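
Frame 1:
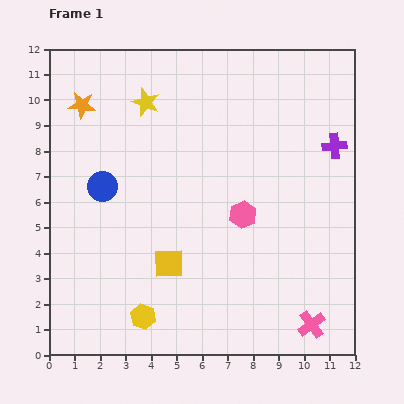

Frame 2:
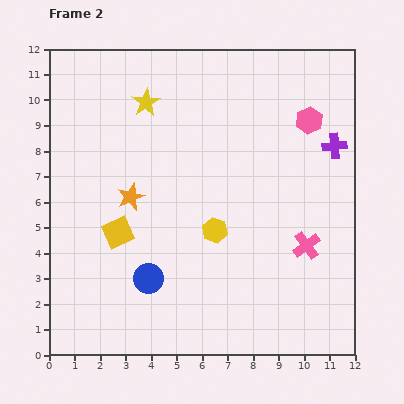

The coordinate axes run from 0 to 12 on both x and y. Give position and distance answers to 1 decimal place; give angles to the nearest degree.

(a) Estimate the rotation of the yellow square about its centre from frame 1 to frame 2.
23° counter-clockwise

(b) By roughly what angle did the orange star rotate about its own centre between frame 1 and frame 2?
28° counter-clockwise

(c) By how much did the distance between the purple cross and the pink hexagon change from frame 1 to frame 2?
-3.1

Distance in frame 1: 4.5. Distance in frame 2: 1.4.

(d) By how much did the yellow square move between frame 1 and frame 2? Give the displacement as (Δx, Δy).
(-2.0, 1.2)

The yellow square was at (4.7, 3.6) in frame 1 and (2.7, 4.8) in frame 2.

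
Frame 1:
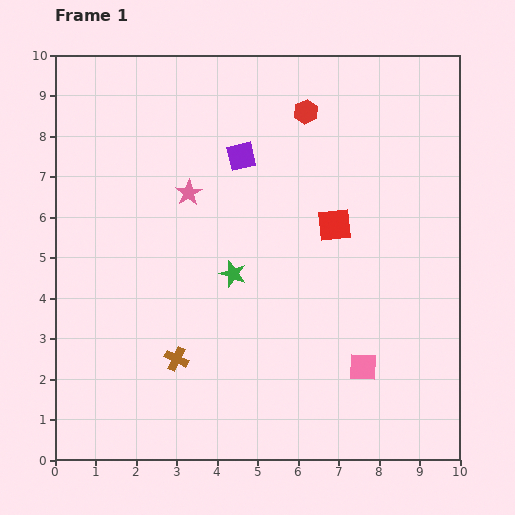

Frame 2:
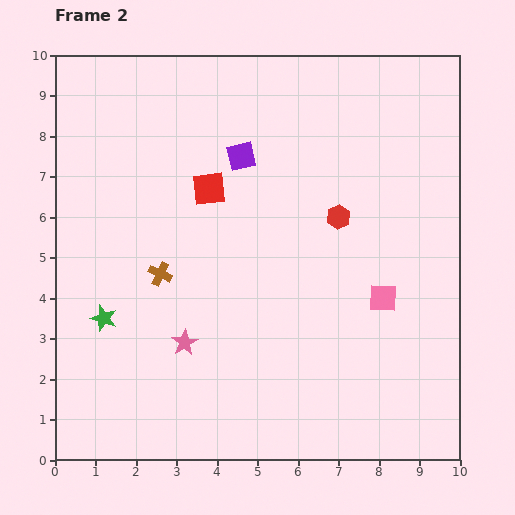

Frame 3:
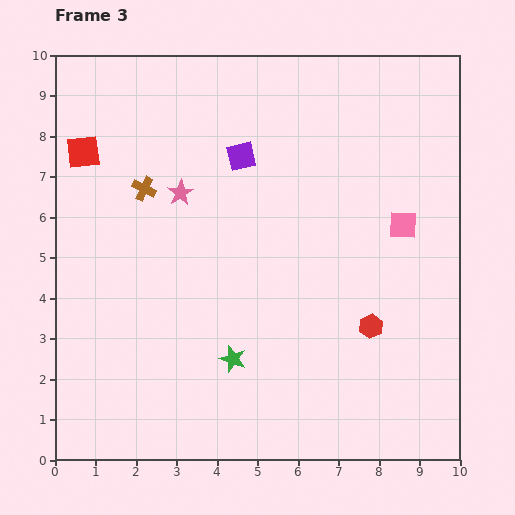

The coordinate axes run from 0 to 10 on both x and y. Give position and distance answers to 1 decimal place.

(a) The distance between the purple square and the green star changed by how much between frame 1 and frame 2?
+2.3

Distance in frame 1: 2.9. Distance in frame 2: 5.2.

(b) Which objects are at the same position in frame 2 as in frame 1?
the purple square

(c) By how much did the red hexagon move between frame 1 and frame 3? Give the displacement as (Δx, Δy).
(1.6, -5.3)

The red hexagon was at (6.2, 8.6) in frame 1 and (7.8, 3.3) in frame 3.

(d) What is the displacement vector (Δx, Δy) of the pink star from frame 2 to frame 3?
(-0.1, 3.7)

The pink star was at (3.2, 2.9) in frame 2 and (3.1, 6.6) in frame 3.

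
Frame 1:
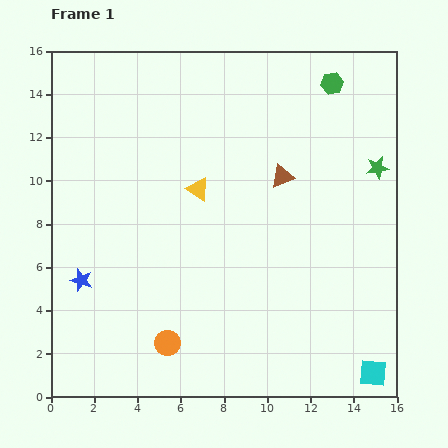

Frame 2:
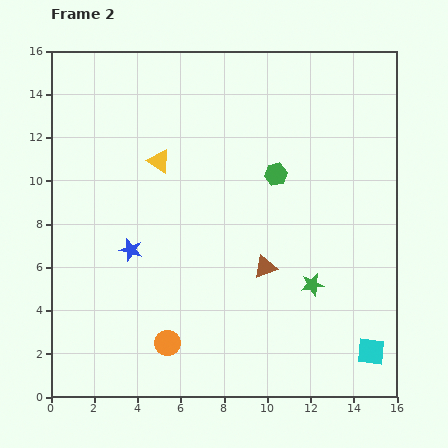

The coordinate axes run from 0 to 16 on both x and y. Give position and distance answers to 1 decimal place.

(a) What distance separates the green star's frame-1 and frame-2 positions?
6.2

The green star moved from (15.1, 10.6) to (12.1, 5.2), a distance of √(3.0² + 5.4²) ≈ 6.2.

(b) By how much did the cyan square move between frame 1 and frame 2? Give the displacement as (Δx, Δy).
(-0.1, 1.0)

The cyan square was at (14.9, 1.1) in frame 1 and (14.8, 2.1) in frame 2.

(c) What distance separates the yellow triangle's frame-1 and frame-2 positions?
2.2

The yellow triangle moved from (6.8, 9.6) to (5.0, 10.9), a distance of √(1.8² + 1.3²) ≈ 2.2.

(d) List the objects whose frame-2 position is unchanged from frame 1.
the orange circle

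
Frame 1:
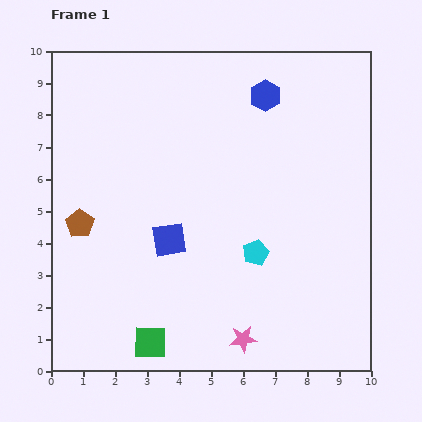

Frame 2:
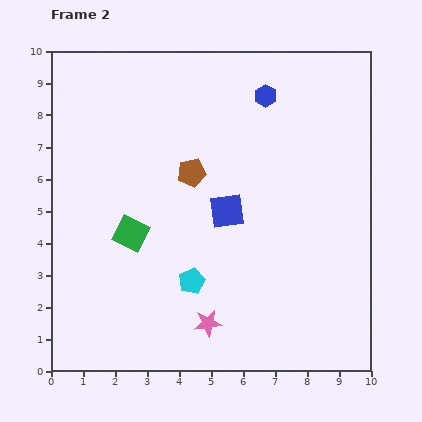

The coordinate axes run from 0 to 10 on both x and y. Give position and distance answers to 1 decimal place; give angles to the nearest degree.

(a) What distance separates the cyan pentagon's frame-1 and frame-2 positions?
2.2

The cyan pentagon moved from (6.4, 3.7) to (4.4, 2.8), a distance of √(2.0² + 0.9²) ≈ 2.2.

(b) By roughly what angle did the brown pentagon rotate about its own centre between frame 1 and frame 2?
26° clockwise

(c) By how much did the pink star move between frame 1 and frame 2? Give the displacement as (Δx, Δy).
(-1.1, 0.5)

The pink star was at (6.0, 1.0) in frame 1 and (4.9, 1.5) in frame 2.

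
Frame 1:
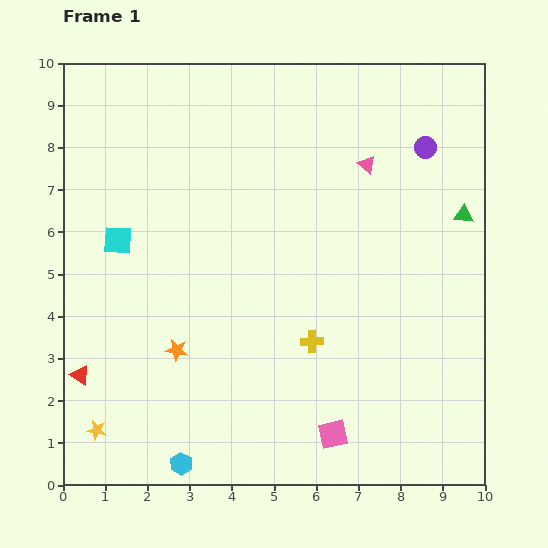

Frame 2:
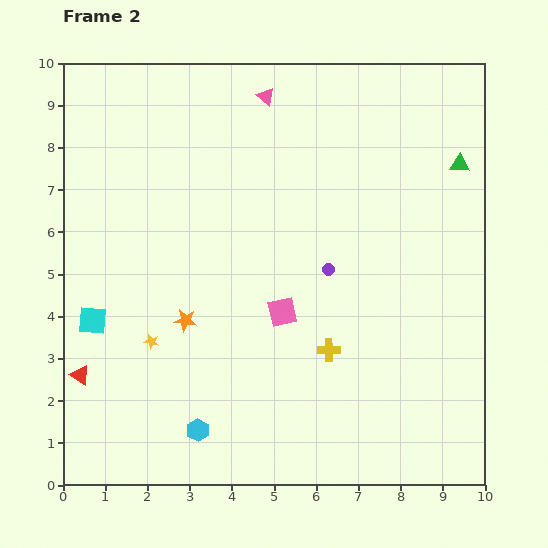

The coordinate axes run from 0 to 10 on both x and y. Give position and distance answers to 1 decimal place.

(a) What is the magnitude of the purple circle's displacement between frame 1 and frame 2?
3.7

The purple circle moved from (8.6, 8.0) to (6.3, 5.1), a distance of √(2.3² + 2.9²) ≈ 3.7.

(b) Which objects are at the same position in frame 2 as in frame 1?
the red triangle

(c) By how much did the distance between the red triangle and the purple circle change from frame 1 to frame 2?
-3.4

Distance in frame 1: 9.8. Distance in frame 2: 6.4.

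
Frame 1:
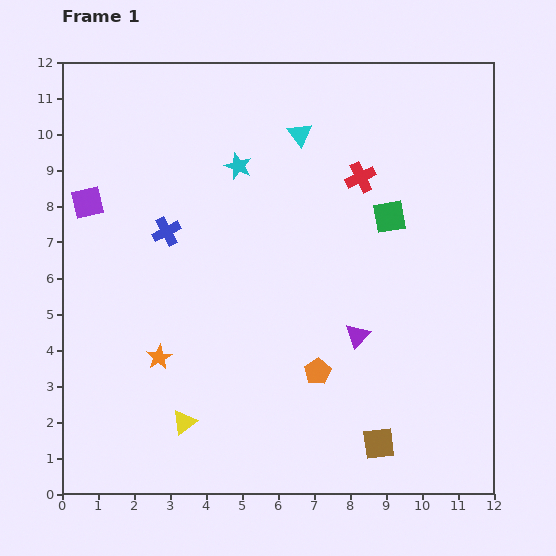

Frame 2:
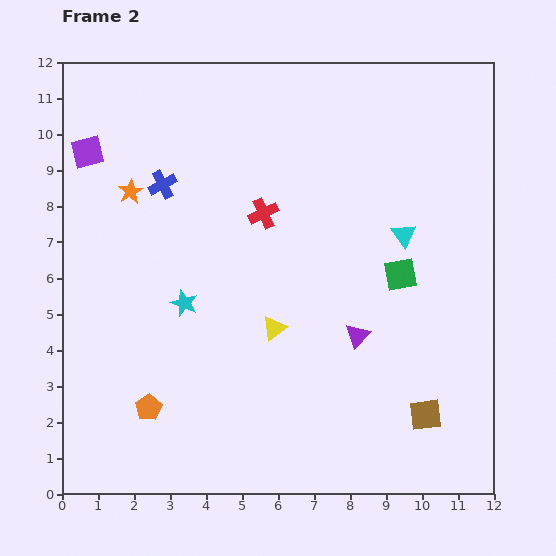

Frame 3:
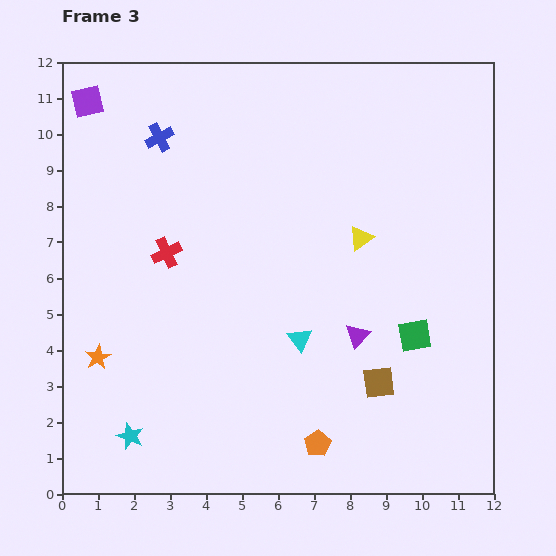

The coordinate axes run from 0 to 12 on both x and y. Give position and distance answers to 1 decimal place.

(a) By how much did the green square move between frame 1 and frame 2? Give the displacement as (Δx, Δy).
(0.3, -1.6)

The green square was at (9.1, 7.7) in frame 1 and (9.4, 6.1) in frame 2.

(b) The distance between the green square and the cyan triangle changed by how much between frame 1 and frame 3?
-0.2

Distance in frame 1: 3.4. Distance in frame 3: 3.2.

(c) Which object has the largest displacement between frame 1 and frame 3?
the cyan star

(moved 8.1; next 7.1)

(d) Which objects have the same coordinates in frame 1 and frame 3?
the purple triangle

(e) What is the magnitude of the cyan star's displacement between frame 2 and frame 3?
4.0

The cyan star moved from (3.4, 5.3) to (1.9, 1.6), a distance of √(1.5² + 3.7²) ≈ 4.0.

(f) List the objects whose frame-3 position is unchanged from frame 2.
the purple triangle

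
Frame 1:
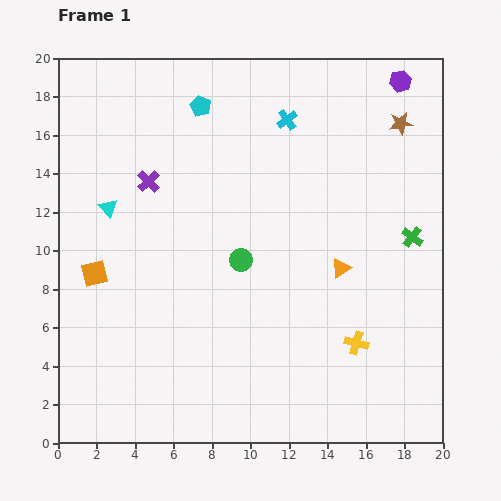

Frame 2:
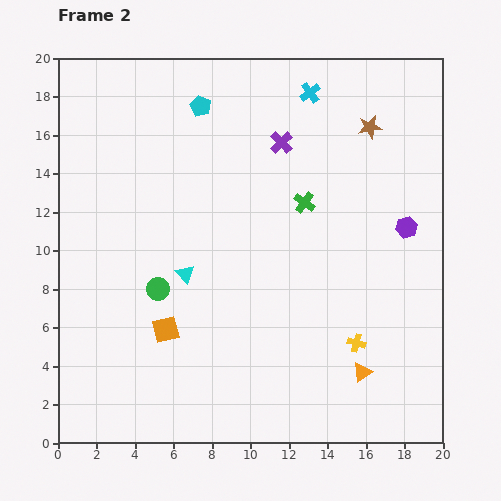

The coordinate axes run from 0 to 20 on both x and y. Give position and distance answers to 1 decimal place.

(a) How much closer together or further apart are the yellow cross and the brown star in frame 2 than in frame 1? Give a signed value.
-0.4

Distance in frame 1: 11.6. Distance in frame 2: 11.2.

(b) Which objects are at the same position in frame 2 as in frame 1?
the cyan pentagon, the yellow cross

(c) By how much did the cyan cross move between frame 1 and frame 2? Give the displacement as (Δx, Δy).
(1.2, 1.4)

The cyan cross was at (11.9, 16.8) in frame 1 and (13.1, 18.2) in frame 2.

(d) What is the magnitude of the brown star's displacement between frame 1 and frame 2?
1.6

The brown star moved from (17.8, 16.6) to (16.2, 16.4), a distance of √(1.6² + 0.2²) ≈ 1.6.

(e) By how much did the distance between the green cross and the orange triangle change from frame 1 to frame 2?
+5.3

Distance in frame 1: 4.0. Distance in frame 2: 9.3.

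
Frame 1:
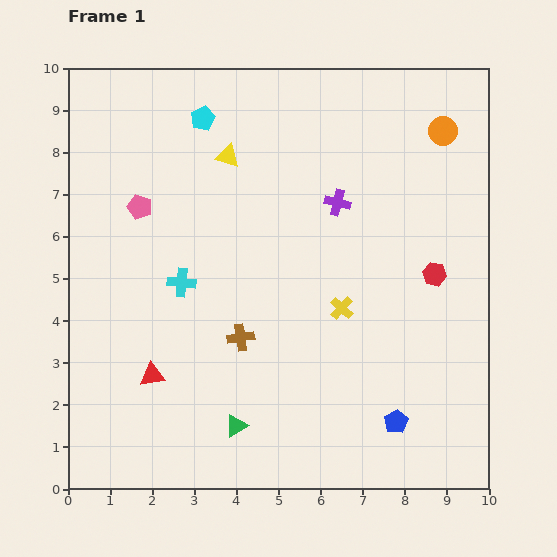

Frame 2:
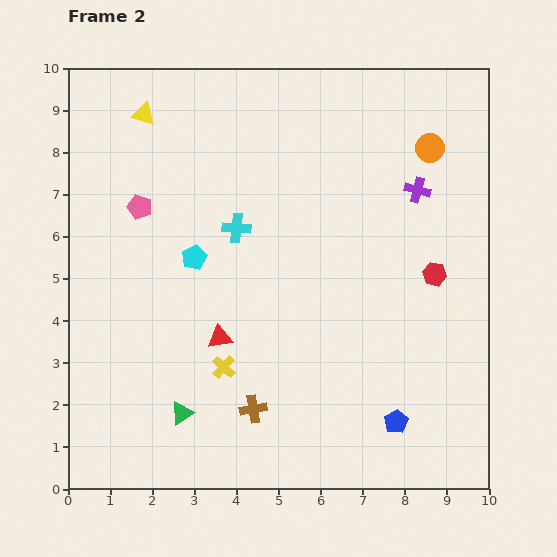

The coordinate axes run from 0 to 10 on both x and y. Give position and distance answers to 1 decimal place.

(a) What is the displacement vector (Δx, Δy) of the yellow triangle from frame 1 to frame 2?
(-2.0, 1.0)

The yellow triangle was at (3.8, 7.9) in frame 1 and (1.8, 8.9) in frame 2.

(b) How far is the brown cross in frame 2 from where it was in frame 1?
1.7

The brown cross moved from (4.1, 3.6) to (4.4, 1.9), a distance of √(0.3² + 1.7²) ≈ 1.7.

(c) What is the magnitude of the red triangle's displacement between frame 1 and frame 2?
1.8

The red triangle moved from (2.0, 2.7) to (3.6, 3.6), a distance of √(1.6² + 0.9²) ≈ 1.8.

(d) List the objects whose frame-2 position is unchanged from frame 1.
the red hexagon, the pink pentagon, the blue pentagon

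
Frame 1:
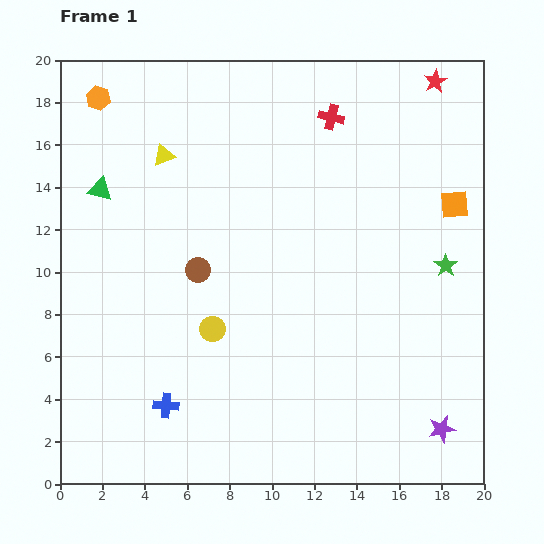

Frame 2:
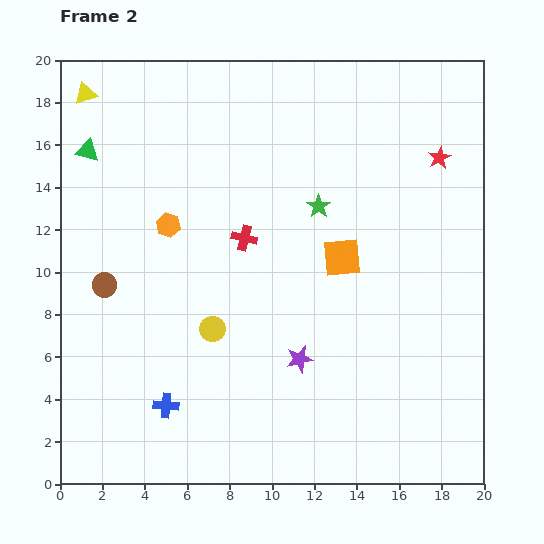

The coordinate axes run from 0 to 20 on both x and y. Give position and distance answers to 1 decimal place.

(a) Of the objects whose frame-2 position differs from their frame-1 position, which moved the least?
the green triangle

(moved 1.9)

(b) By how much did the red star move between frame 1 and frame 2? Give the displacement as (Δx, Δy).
(0.2, -3.6)

The red star was at (17.7, 19.0) in frame 1 and (17.9, 15.4) in frame 2.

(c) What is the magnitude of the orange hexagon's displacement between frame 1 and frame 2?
6.8

The orange hexagon moved from (1.8, 18.2) to (5.1, 12.2), a distance of √(3.3² + 6.0²) ≈ 6.8.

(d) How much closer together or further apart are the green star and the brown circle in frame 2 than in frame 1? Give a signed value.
-0.9

Distance in frame 1: 11.7. Distance in frame 2: 10.8.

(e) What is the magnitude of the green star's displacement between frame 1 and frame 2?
6.6

The green star moved from (18.2, 10.3) to (12.2, 13.1), a distance of √(6.0² + 2.8²) ≈ 6.6.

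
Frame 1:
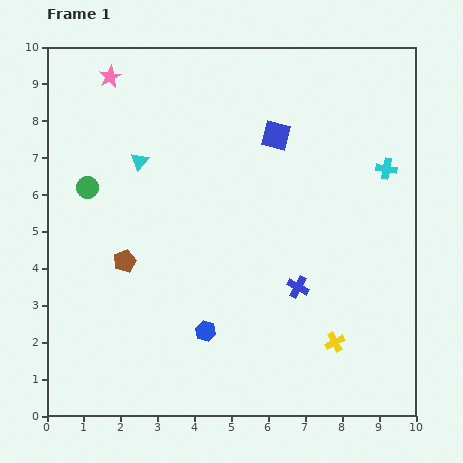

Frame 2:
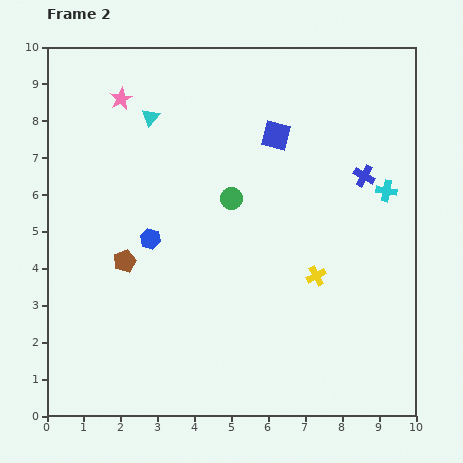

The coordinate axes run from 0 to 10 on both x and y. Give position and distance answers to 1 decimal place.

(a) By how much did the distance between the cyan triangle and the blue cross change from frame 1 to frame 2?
+0.5

Distance in frame 1: 5.5. Distance in frame 2: 6.0.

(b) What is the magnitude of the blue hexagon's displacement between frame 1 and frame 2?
2.9

The blue hexagon moved from (4.3, 2.3) to (2.8, 4.8), a distance of √(1.5² + 2.5²) ≈ 2.9.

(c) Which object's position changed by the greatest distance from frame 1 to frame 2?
the green circle

(moved 3.9; next 3.5)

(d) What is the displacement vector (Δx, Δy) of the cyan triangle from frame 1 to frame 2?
(0.3, 1.2)

The cyan triangle was at (2.5, 6.9) in frame 1 and (2.8, 8.1) in frame 2.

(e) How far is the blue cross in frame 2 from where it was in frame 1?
3.5

The blue cross moved from (6.8, 3.5) to (8.6, 6.5), a distance of √(1.8² + 3.0²) ≈ 3.5.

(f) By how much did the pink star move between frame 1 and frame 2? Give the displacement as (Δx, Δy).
(0.3, -0.6)

The pink star was at (1.7, 9.2) in frame 1 and (2.0, 8.6) in frame 2.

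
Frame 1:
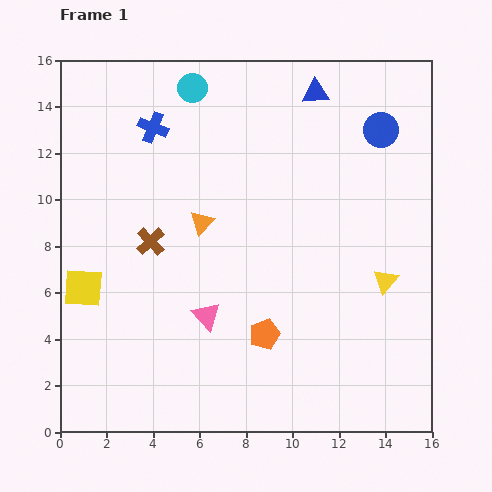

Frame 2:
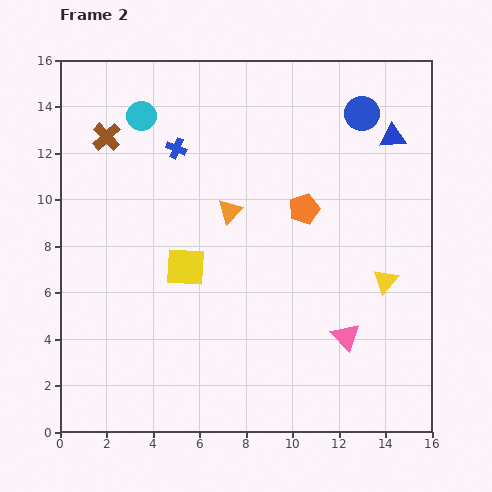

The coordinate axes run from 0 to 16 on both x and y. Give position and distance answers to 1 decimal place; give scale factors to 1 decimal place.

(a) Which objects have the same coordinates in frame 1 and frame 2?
the yellow triangle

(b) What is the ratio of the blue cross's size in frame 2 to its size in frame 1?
0.7×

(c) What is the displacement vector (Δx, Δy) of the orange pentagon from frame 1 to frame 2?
(1.7, 5.4)

The orange pentagon was at (8.8, 4.2) in frame 1 and (10.5, 9.6) in frame 2.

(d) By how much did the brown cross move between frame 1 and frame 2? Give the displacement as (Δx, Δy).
(-1.9, 4.5)

The brown cross was at (3.9, 8.2) in frame 1 and (2.0, 12.7) in frame 2.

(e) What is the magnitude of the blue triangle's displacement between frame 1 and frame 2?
3.8

The blue triangle moved from (11.0, 14.6) to (14.3, 12.7), a distance of √(3.3² + 1.9²) ≈ 3.8.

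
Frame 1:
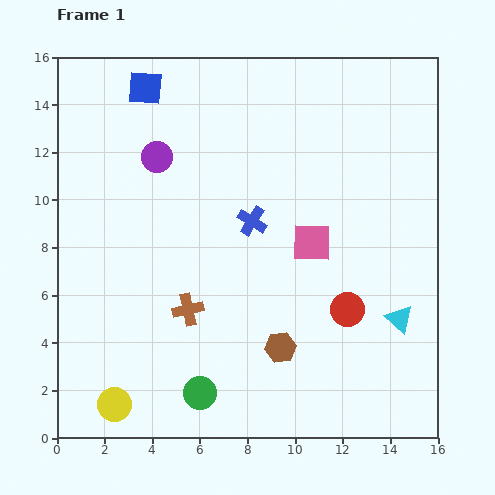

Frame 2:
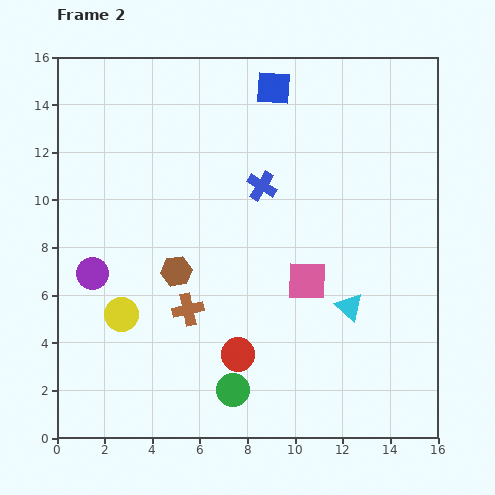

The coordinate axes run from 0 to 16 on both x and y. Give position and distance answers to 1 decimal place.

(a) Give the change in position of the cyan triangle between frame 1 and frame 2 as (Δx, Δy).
(-2.1, 0.5)

The cyan triangle was at (14.4, 5.0) in frame 1 and (12.3, 5.5) in frame 2.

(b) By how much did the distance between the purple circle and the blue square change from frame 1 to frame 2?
+8.0

Distance in frame 1: 2.9. Distance in frame 2: 10.9.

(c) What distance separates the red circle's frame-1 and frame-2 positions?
5.0

The red circle moved from (12.2, 5.4) to (7.6, 3.5), a distance of √(4.6² + 1.9²) ≈ 5.0.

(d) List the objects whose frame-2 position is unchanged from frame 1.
the brown cross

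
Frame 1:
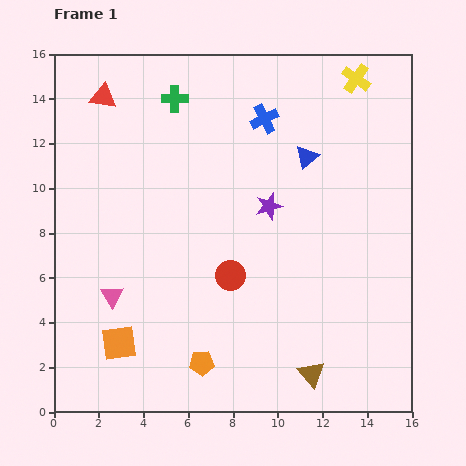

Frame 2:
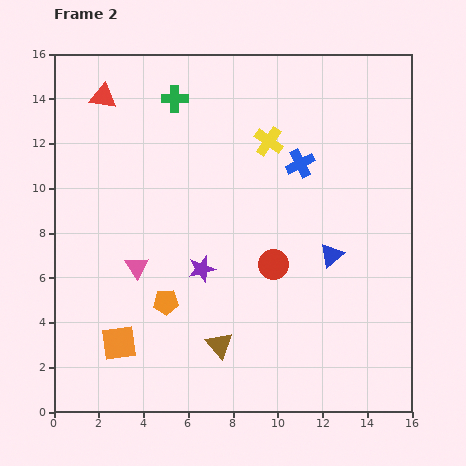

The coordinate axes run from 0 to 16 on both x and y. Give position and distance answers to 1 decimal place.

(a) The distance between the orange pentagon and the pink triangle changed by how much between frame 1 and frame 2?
-2.9

Distance in frame 1: 5.0. Distance in frame 2: 2.1.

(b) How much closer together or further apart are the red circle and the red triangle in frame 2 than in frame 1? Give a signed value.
+0.9

Distance in frame 1: 9.8. Distance in frame 2: 10.7.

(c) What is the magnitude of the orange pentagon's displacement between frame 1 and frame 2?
3.1

The orange pentagon moved from (6.6, 2.2) to (5.0, 4.9), a distance of √(1.6² + 2.7²) ≈ 3.1.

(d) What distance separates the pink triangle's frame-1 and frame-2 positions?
1.7

The pink triangle moved from (2.6, 5.2) to (3.7, 6.5), a distance of √(1.1² + 1.3²) ≈ 1.7.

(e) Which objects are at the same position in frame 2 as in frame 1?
the red triangle, the orange square, the green cross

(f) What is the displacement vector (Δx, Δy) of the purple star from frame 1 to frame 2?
(-3.0, -2.8)

The purple star was at (9.6, 9.2) in frame 1 and (6.6, 6.4) in frame 2.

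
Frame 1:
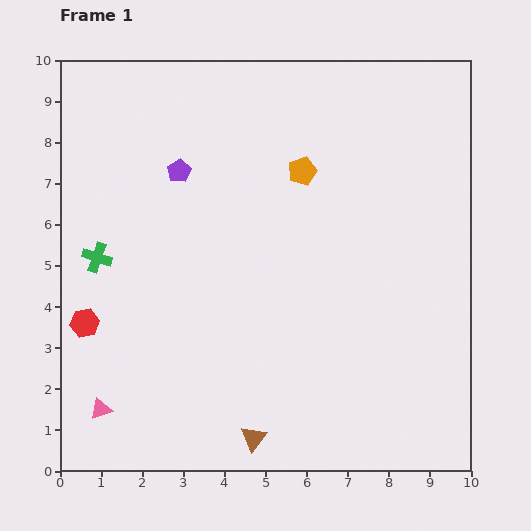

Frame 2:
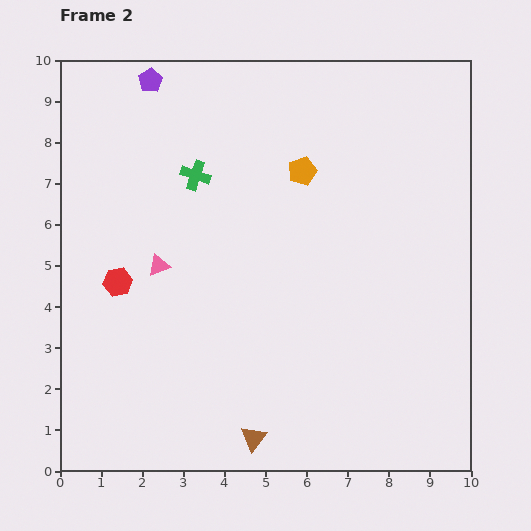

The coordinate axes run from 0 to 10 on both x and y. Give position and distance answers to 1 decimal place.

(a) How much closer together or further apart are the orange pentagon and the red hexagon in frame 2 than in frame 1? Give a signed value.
-1.3

Distance in frame 1: 6.5. Distance in frame 2: 5.2.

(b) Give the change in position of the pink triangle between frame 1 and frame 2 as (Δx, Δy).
(1.4, 3.5)

The pink triangle was at (1.0, 1.5) in frame 1 and (2.4, 5.0) in frame 2.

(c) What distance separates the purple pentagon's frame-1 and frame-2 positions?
2.3

The purple pentagon moved from (2.9, 7.3) to (2.2, 9.5), a distance of √(0.7² + 2.2²) ≈ 2.3.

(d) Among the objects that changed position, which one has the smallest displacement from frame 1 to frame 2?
the red hexagon

(moved 1.3)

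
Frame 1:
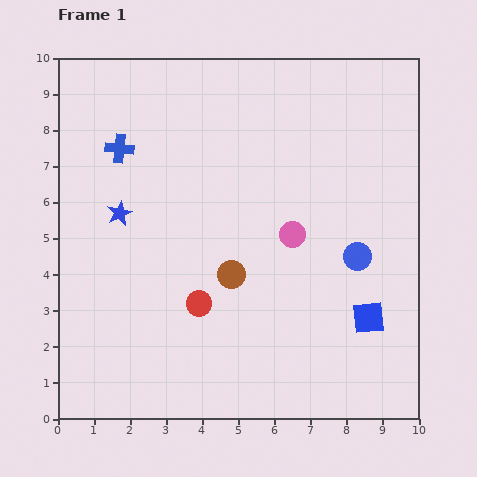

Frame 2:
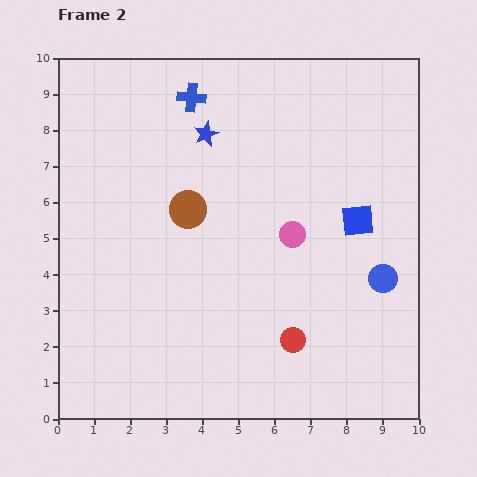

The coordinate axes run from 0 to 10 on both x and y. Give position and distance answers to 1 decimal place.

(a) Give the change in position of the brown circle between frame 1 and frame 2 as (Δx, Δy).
(-1.2, 1.8)

The brown circle was at (4.8, 4.0) in frame 1 and (3.6, 5.8) in frame 2.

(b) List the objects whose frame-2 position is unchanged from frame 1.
the pink circle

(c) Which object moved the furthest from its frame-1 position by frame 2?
the blue star

(moved 3.3; next 2.8)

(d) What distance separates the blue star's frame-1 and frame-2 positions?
3.3

The blue star moved from (1.7, 5.7) to (4.1, 7.9), a distance of √(2.4² + 2.2²) ≈ 3.3.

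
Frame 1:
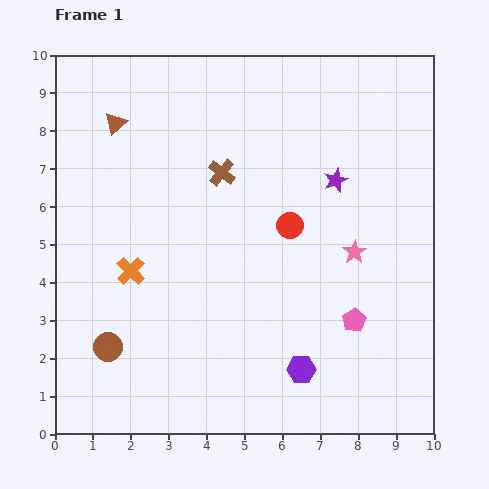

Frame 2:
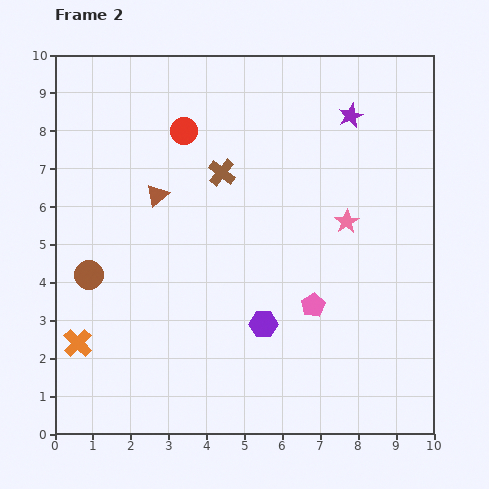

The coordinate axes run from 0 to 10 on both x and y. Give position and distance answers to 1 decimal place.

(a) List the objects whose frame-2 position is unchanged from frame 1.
the brown cross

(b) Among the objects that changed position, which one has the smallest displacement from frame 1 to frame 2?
the pink star

(moved 0.8)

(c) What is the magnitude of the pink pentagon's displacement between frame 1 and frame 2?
1.2

The pink pentagon moved from (7.9, 3.0) to (6.8, 3.4), a distance of √(1.1² + 0.4²) ≈ 1.2.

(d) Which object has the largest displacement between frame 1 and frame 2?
the red circle

(moved 3.8; next 2.4)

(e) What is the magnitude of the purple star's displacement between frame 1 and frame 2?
1.7

The purple star moved from (7.4, 6.7) to (7.8, 8.4), a distance of √(0.4² + 1.7²) ≈ 1.7.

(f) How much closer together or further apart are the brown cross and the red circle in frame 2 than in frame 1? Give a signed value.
-0.8

Distance in frame 1: 2.3. Distance in frame 2: 1.5.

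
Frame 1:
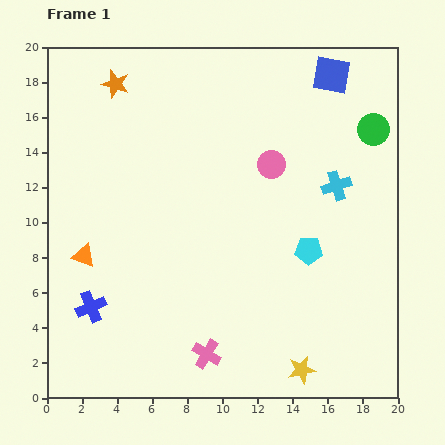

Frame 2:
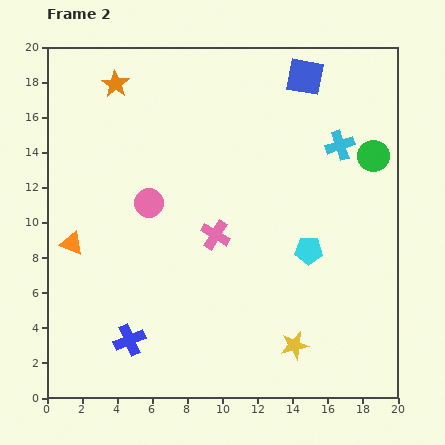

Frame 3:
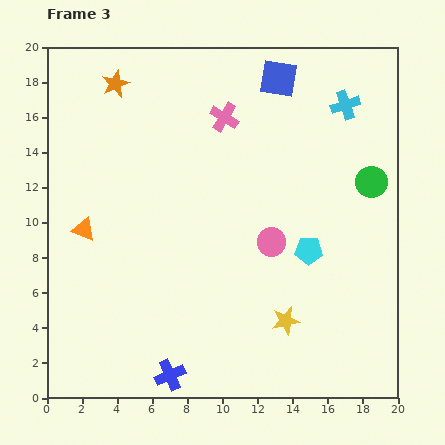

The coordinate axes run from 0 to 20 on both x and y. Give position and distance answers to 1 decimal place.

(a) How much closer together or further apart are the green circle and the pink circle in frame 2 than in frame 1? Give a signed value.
+7.0

Distance in frame 1: 6.1. Distance in frame 2: 13.1.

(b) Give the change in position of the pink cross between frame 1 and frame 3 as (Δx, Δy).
(1.0, 13.5)

The pink cross was at (9.1, 2.5) in frame 1 and (10.1, 16.0) in frame 3.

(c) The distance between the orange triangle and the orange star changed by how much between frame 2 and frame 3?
-0.9

Distance in frame 2: 9.4. Distance in frame 3: 8.5.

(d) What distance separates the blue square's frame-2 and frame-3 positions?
1.5

The blue square moved from (14.7, 18.3) to (13.2, 18.2), a distance of √(1.5² + 0.1²) ≈ 1.5.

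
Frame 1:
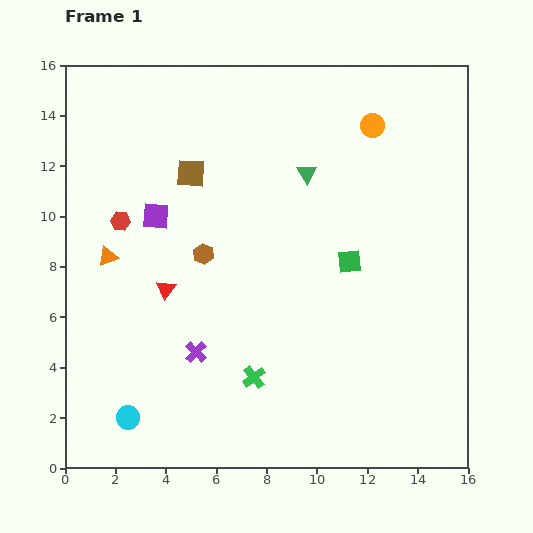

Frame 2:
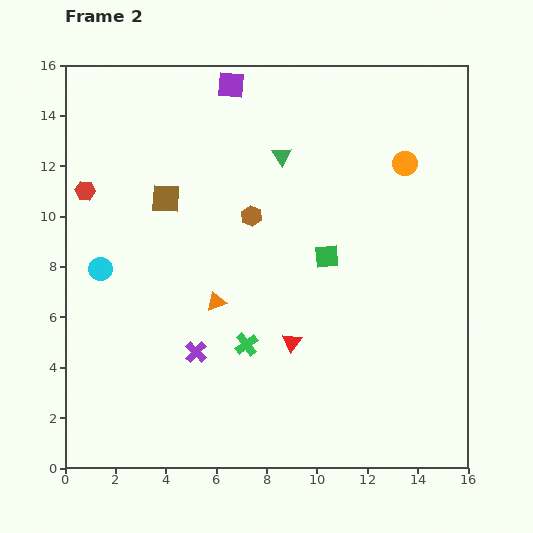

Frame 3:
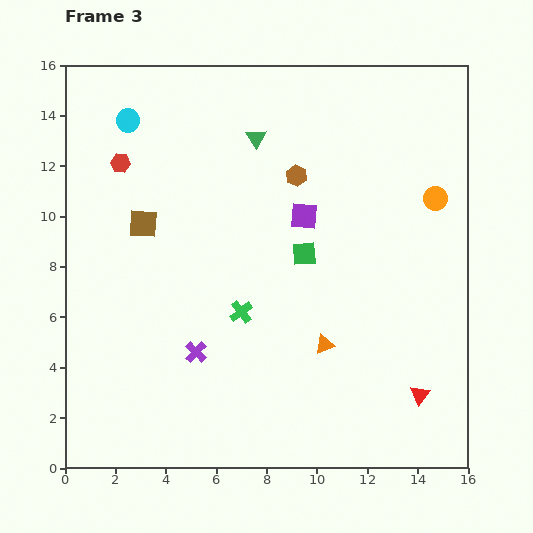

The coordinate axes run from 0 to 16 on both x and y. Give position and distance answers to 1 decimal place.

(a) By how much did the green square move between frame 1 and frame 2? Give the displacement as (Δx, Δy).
(-0.9, 0.2)

The green square was at (11.3, 8.2) in frame 1 and (10.4, 8.4) in frame 2.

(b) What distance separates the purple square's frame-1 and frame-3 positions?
5.9

The purple square moved from (3.6, 10.0) to (9.5, 10.0), a distance of √(5.9² + 0.0²) ≈ 5.9.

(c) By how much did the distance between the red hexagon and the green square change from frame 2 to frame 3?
-1.8

Distance in frame 2: 9.9. Distance in frame 3: 8.1.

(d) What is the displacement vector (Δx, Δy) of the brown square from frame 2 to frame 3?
(-0.9, -1.0)

The brown square was at (4.0, 10.7) in frame 2 and (3.1, 9.7) in frame 3.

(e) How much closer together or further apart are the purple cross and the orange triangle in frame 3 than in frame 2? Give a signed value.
+2.9

Distance in frame 2: 2.2. Distance in frame 3: 5.1.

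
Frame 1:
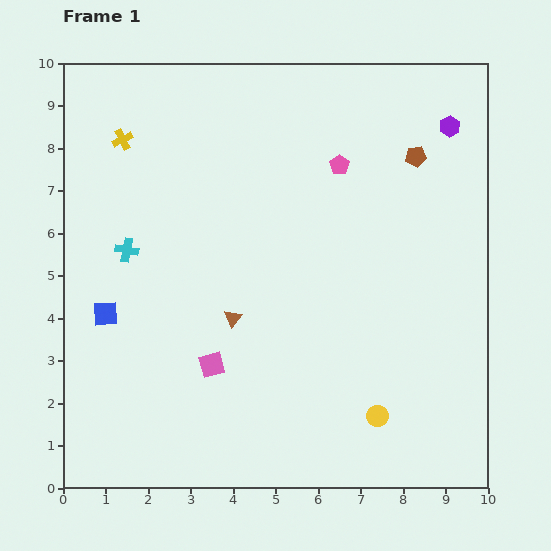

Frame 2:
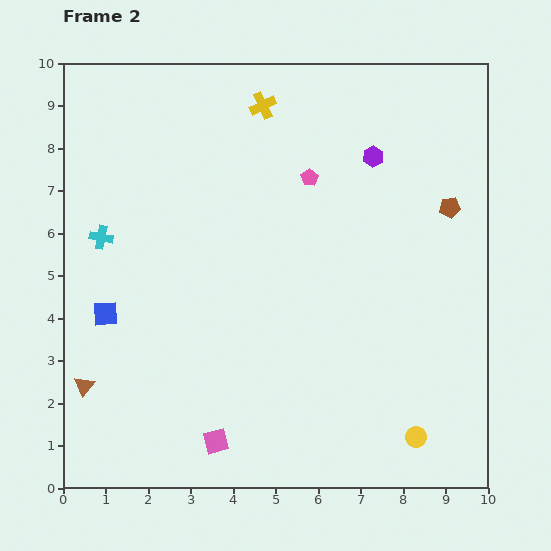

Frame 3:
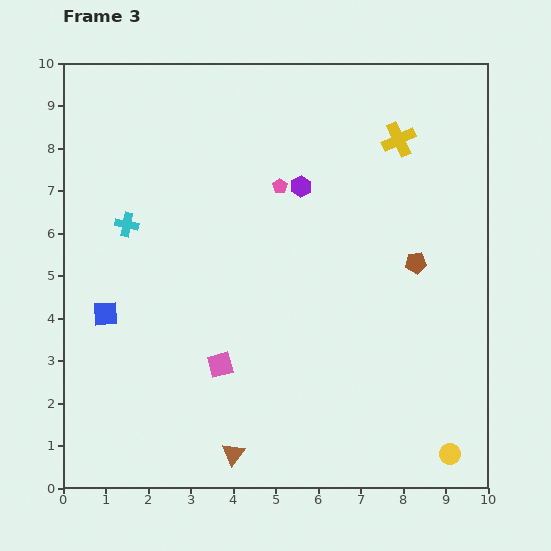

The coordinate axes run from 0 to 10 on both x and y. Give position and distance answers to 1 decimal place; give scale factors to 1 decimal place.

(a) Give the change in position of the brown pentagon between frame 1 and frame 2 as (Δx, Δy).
(0.8, -1.2)

The brown pentagon was at (8.3, 7.8) in frame 1 and (9.1, 6.6) in frame 2.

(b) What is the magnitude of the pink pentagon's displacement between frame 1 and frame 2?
0.8

The pink pentagon moved from (6.5, 7.6) to (5.8, 7.3), a distance of √(0.7² + 0.3²) ≈ 0.8.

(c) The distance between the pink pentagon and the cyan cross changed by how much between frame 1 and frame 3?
-1.7

Distance in frame 1: 5.4. Distance in frame 3: 3.7.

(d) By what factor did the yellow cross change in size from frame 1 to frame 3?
1.6×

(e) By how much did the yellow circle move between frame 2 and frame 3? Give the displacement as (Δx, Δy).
(0.8, -0.4)

The yellow circle was at (8.3, 1.2) in frame 2 and (9.1, 0.8) in frame 3.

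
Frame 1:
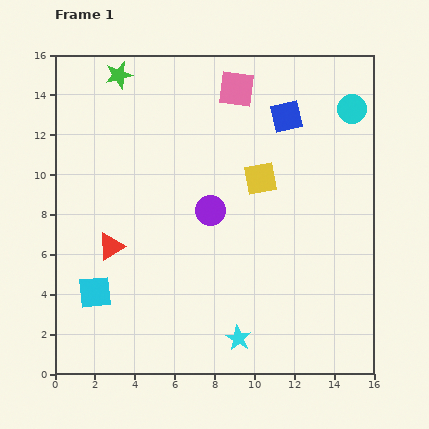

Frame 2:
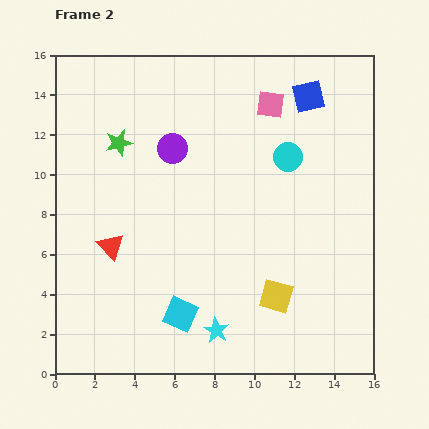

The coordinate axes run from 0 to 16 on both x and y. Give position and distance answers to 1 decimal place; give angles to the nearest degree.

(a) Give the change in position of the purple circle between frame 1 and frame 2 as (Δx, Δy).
(-1.9, 3.1)

The purple circle was at (7.8, 8.2) in frame 1 and (5.9, 11.3) in frame 2.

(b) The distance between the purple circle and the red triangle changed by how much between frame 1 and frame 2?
+0.5

Distance in frame 1: 5.3. Distance in frame 2: 5.8.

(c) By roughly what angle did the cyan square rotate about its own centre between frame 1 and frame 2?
31° clockwise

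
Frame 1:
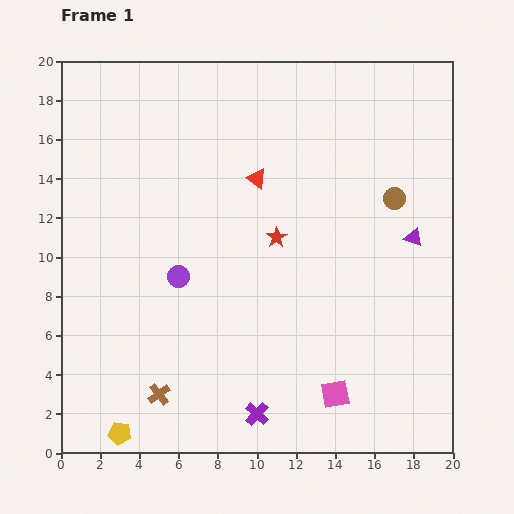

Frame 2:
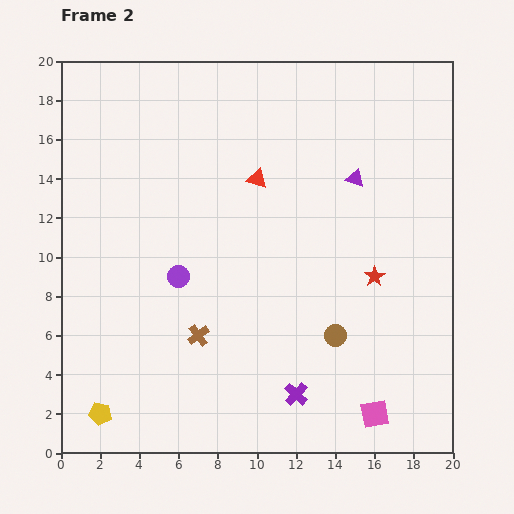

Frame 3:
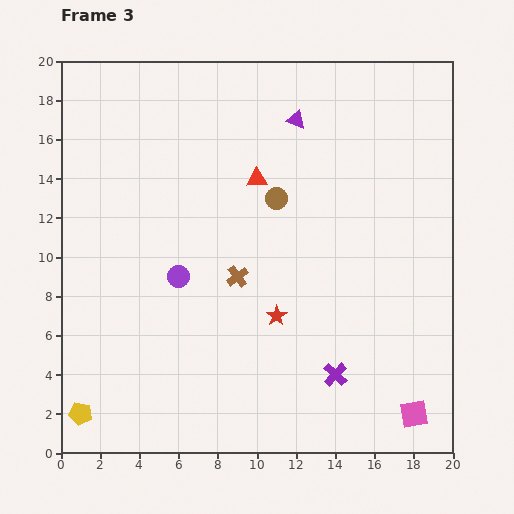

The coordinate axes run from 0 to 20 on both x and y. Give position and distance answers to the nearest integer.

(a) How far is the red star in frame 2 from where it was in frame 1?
5

The red star moved from (11, 11) to (16, 9), a distance of √(5² + 2²) ≈ 5.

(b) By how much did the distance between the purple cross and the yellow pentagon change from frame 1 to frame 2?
+3

Distance in frame 1: 7. Distance in frame 2: 10.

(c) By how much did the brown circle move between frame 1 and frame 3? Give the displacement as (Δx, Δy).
(-6, 0)

The brown circle was at (17, 13) in frame 1 and (11, 13) in frame 3.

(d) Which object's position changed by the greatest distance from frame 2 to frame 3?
the brown circle

(moved 8; next 5)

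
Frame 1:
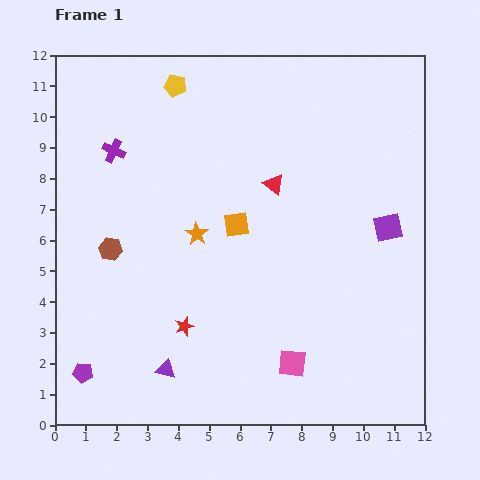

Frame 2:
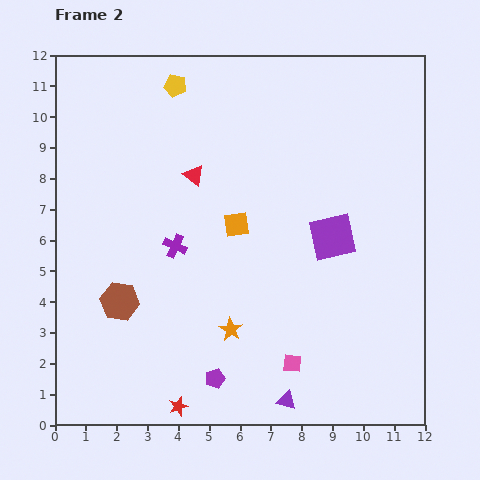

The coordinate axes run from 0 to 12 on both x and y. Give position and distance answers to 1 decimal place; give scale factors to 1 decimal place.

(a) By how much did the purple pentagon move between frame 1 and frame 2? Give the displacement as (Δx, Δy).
(4.3, -0.2)

The purple pentagon was at (0.9, 1.7) in frame 1 and (5.2, 1.5) in frame 2.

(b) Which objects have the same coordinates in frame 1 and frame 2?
the orange square, the pink square, the yellow pentagon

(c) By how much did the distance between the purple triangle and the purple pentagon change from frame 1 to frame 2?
-0.3

Distance in frame 1: 2.7. Distance in frame 2: 2.4.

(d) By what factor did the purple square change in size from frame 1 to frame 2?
1.6×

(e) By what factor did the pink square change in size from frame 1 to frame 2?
0.7×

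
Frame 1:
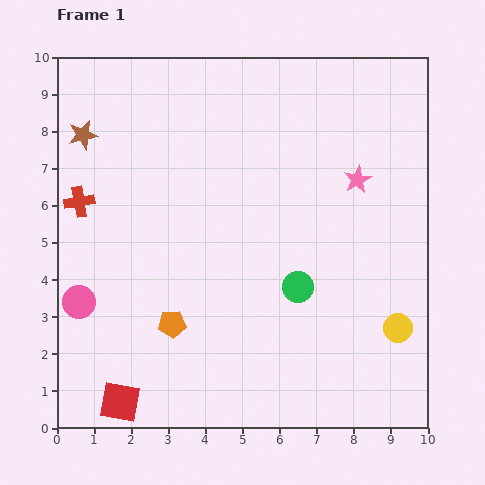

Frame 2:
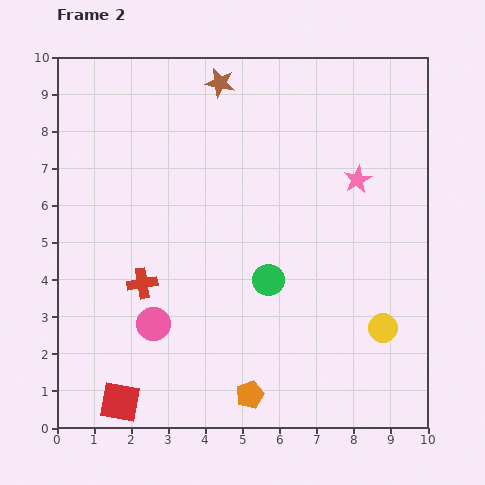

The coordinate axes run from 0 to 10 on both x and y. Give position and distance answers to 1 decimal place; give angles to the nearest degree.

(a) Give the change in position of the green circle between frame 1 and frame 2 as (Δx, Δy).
(-0.8, 0.2)

The green circle was at (6.5, 3.8) in frame 1 and (5.7, 4.0) in frame 2.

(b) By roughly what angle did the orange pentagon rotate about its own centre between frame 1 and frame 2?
17° counter-clockwise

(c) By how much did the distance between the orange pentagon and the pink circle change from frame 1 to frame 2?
+0.6

Distance in frame 1: 2.6. Distance in frame 2: 3.2.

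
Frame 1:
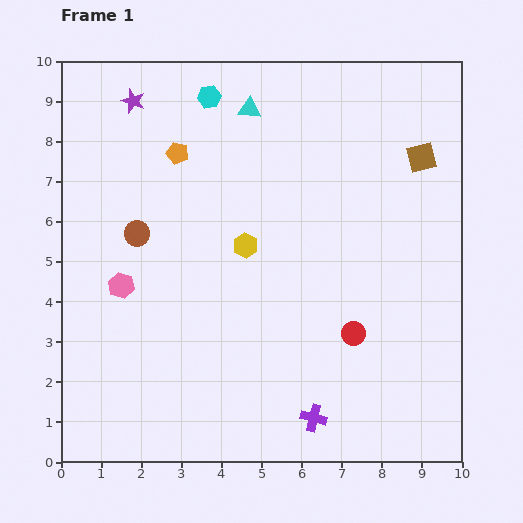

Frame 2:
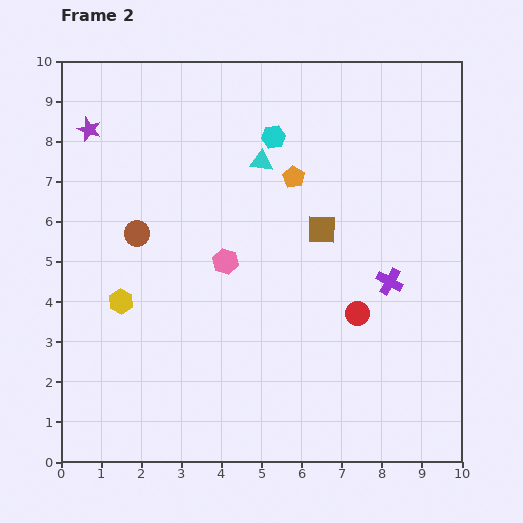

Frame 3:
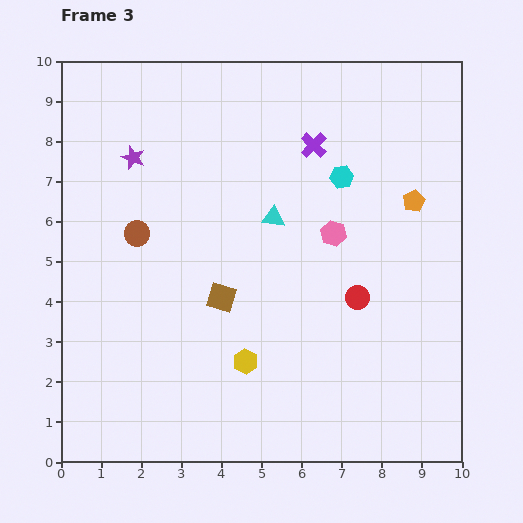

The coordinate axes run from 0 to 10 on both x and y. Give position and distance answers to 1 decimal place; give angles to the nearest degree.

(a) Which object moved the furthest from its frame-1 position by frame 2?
the purple cross

(moved 3.9; next 3.4)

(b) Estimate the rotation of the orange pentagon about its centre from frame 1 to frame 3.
30° clockwise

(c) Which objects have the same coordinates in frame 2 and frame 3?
the brown circle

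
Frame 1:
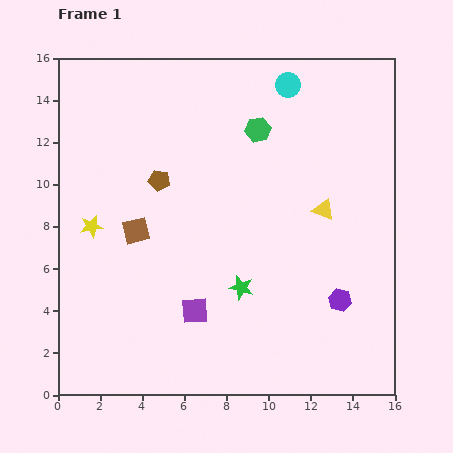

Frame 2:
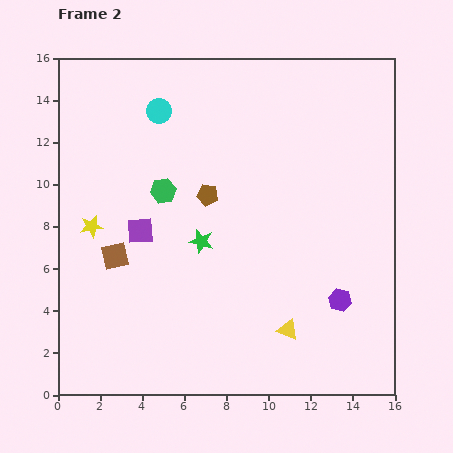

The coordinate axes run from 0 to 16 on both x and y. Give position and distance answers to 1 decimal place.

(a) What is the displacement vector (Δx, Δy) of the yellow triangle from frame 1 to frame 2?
(-1.7, -5.7)

The yellow triangle was at (12.6, 8.8) in frame 1 and (10.9, 3.1) in frame 2.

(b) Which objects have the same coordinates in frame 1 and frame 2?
the yellow star, the purple hexagon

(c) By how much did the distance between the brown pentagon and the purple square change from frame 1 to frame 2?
-2.8

Distance in frame 1: 6.4. Distance in frame 2: 3.6.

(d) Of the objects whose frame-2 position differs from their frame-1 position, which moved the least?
the brown square

(moved 1.6)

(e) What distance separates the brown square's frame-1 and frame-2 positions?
1.6

The brown square moved from (3.7, 7.8) to (2.7, 6.6), a distance of √(1.0² + 1.2²) ≈ 1.6.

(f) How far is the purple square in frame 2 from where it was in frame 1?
4.6

The purple square moved from (6.5, 4.0) to (3.9, 7.8), a distance of √(2.6² + 3.8²) ≈ 4.6.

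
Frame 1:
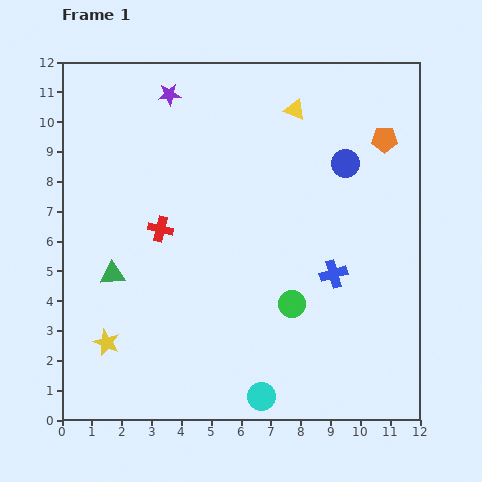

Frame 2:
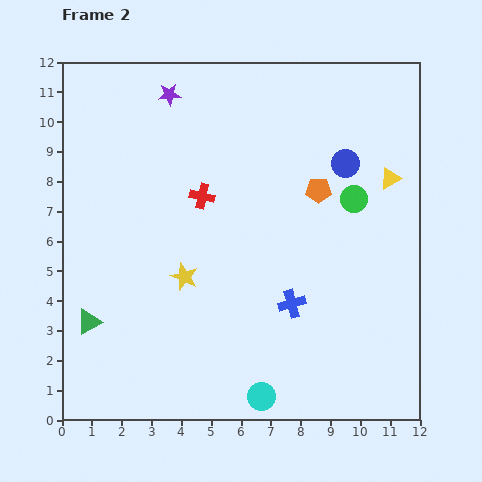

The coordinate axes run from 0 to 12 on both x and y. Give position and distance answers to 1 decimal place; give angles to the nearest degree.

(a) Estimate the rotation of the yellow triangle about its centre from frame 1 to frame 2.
51° counter-clockwise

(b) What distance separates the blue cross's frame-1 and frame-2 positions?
1.7

The blue cross moved from (9.1, 4.9) to (7.7, 3.9), a distance of √(1.4² + 1.0²) ≈ 1.7.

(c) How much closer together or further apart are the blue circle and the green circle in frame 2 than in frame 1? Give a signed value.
-3.8

Distance in frame 1: 5.0. Distance in frame 2: 1.2.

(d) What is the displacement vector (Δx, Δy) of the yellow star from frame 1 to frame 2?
(2.6, 2.2)

The yellow star was at (1.5, 2.6) in frame 1 and (4.1, 4.8) in frame 2.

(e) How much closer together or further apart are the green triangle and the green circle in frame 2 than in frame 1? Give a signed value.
+3.7

Distance in frame 1: 6.1. Distance in frame 2: 9.8.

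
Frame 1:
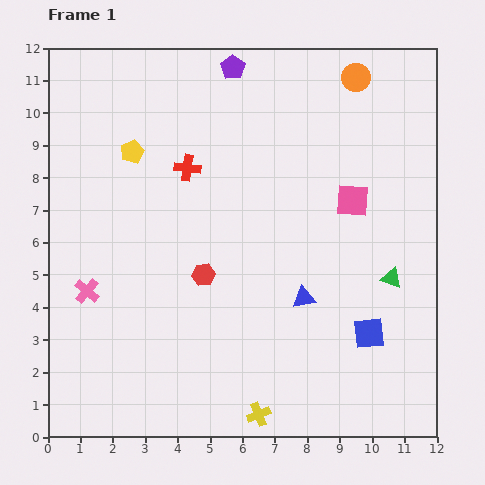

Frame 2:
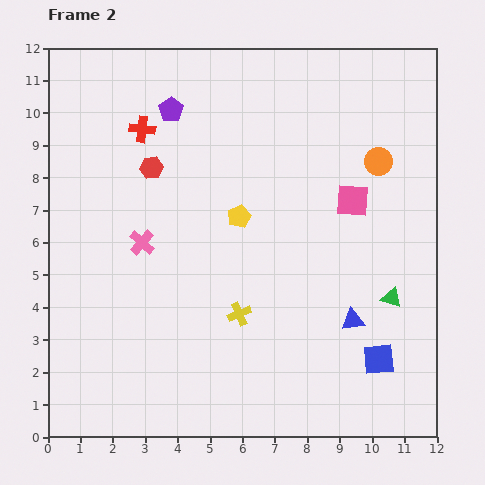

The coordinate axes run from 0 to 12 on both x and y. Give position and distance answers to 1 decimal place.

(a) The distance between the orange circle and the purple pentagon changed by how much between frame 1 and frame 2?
+2.8

Distance in frame 1: 3.8. Distance in frame 2: 6.6.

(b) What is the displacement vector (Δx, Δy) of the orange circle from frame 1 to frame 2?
(0.7, -2.6)

The orange circle was at (9.5, 11.1) in frame 1 and (10.2, 8.5) in frame 2.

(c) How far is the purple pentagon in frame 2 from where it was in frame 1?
2.3

The purple pentagon moved from (5.7, 11.4) to (3.8, 10.1), a distance of √(1.9² + 1.3²) ≈ 2.3.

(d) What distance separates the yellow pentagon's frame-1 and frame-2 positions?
3.9

The yellow pentagon moved from (2.6, 8.8) to (5.9, 6.8), a distance of √(3.3² + 2.0²) ≈ 3.9.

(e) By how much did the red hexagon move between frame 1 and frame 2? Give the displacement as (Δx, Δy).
(-1.6, 3.3)

The red hexagon was at (4.8, 5.0) in frame 1 and (3.2, 8.3) in frame 2.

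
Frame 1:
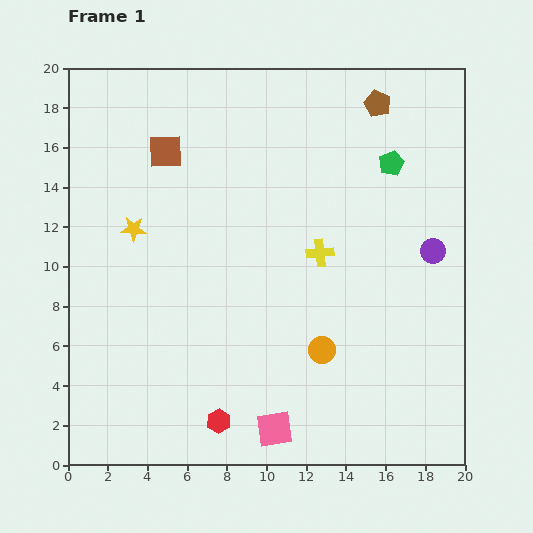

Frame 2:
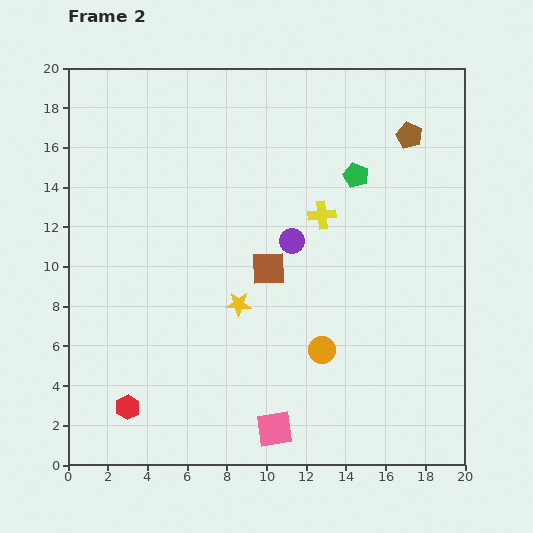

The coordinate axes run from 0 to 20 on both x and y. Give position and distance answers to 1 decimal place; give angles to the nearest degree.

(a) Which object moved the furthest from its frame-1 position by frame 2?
the brown square

(moved 7.9; next 7.1)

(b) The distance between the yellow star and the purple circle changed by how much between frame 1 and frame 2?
-10.9

Distance in frame 1: 15.1. Distance in frame 2: 4.2.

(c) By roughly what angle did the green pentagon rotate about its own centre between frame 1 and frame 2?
25° counter-clockwise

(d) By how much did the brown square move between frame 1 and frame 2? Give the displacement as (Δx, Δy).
(5.2, -5.9)

The brown square was at (4.9, 15.8) in frame 1 and (10.1, 9.9) in frame 2.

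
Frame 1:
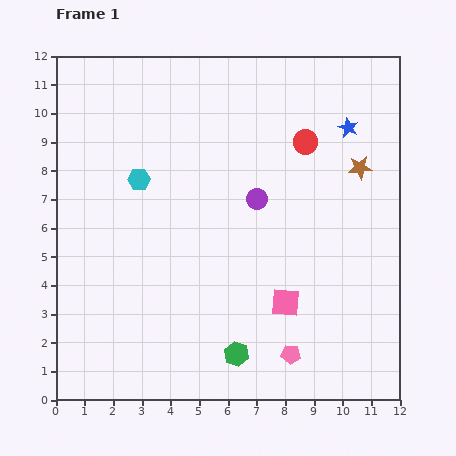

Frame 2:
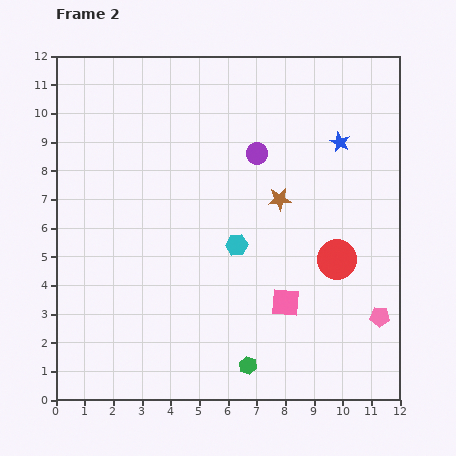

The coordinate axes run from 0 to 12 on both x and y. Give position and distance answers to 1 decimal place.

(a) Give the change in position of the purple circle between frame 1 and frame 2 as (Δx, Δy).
(0.0, 1.6)

The purple circle was at (7.0, 7.0) in frame 1 and (7.0, 8.6) in frame 2.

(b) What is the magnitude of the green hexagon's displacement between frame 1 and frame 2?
0.6

The green hexagon moved from (6.3, 1.6) to (6.7, 1.2), a distance of √(0.4² + 0.4²) ≈ 0.6.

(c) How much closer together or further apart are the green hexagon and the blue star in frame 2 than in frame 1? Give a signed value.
-0.4

Distance in frame 1: 8.8. Distance in frame 2: 8.4.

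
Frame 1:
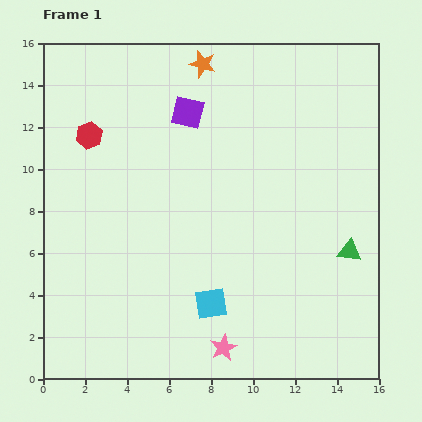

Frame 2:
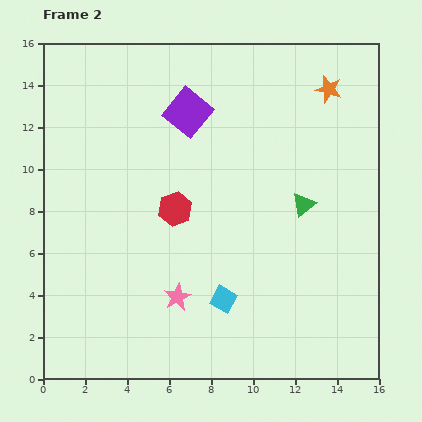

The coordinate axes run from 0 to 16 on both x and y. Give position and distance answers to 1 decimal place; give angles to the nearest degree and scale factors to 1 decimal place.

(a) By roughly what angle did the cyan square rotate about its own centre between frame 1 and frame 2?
38° clockwise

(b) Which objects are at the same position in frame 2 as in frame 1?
the purple square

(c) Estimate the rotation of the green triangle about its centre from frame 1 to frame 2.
45° counter-clockwise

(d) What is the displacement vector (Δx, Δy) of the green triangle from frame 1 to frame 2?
(-2.2, 2.2)

The green triangle was at (14.6, 6.1) in frame 1 and (12.4, 8.3) in frame 2.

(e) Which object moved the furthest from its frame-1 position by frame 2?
the orange star

(moved 6.1; next 5.4)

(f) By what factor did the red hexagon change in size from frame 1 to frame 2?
1.3×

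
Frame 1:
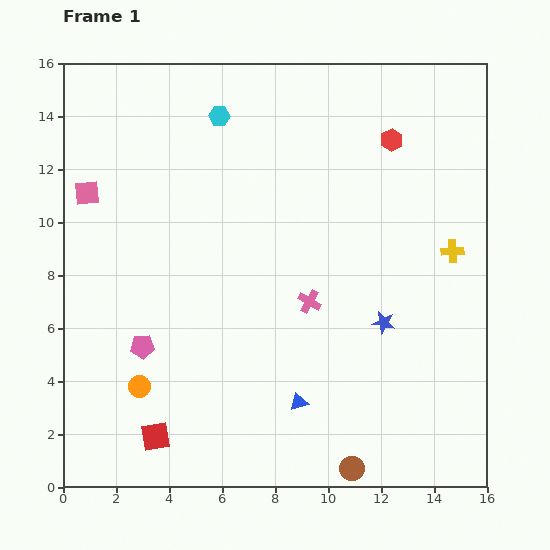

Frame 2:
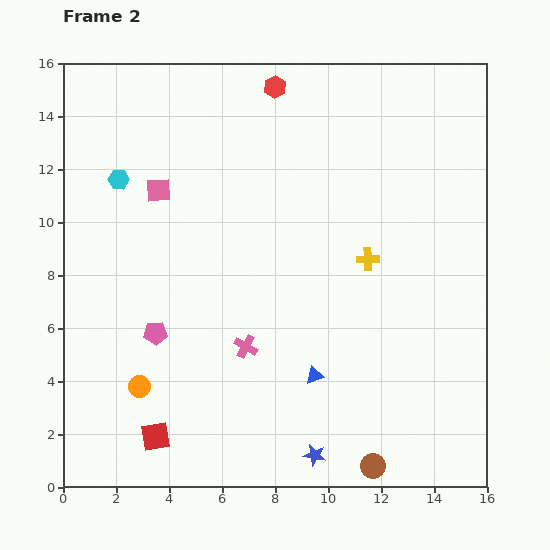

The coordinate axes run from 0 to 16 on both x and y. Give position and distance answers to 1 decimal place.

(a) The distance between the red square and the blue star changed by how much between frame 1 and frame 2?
-3.6

Distance in frame 1: 9.6. Distance in frame 2: 6.0.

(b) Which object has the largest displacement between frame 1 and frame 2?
the blue star

(moved 5.6; next 4.8)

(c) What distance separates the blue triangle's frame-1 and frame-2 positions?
1.2

The blue triangle moved from (8.9, 3.2) to (9.5, 4.2), a distance of √(0.6² + 1.0²) ≈ 1.2.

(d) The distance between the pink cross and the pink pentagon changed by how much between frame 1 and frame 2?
-3.1

Distance in frame 1: 6.5. Distance in frame 2: 3.4.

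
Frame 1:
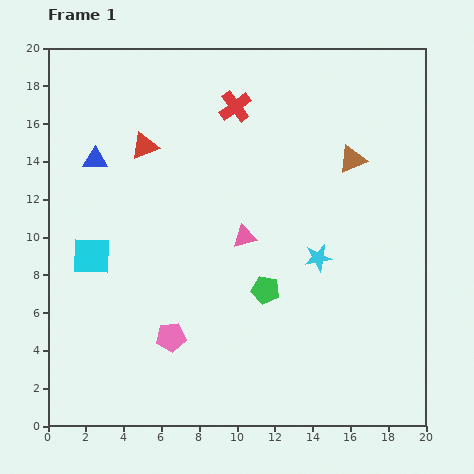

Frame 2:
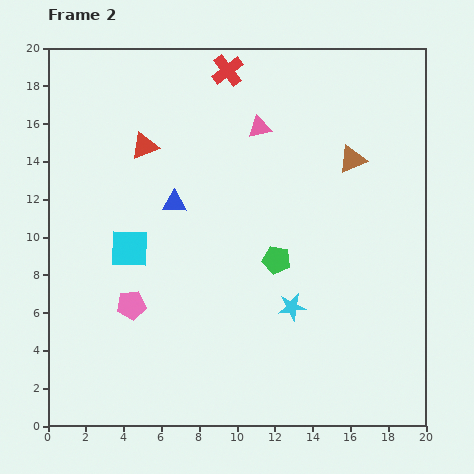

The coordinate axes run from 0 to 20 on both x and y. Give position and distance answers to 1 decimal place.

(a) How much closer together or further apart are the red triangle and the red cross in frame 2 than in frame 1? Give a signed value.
+0.7

Distance in frame 1: 5.2. Distance in frame 2: 5.9.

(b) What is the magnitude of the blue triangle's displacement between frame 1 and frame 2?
4.8

The blue triangle moved from (2.5, 14.1) to (6.7, 11.8), a distance of √(4.2² + 2.3²) ≈ 4.8.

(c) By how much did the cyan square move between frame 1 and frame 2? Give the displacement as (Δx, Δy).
(2.0, 0.4)

The cyan square was at (2.3, 9.0) in frame 1 and (4.3, 9.4) in frame 2.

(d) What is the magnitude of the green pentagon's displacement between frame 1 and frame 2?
1.7

The green pentagon moved from (11.5, 7.2) to (12.1, 8.8), a distance of √(0.6² + 1.6²) ≈ 1.7.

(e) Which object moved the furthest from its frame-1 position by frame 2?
the pink triangle

(moved 5.9; next 4.8)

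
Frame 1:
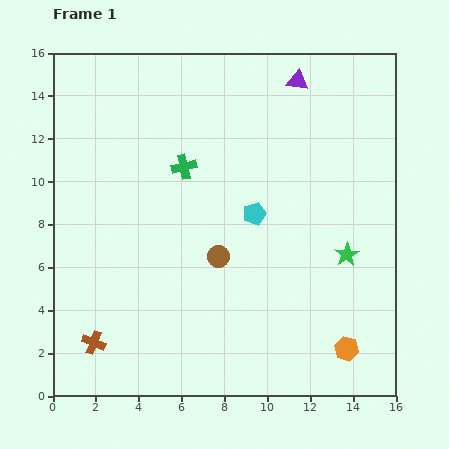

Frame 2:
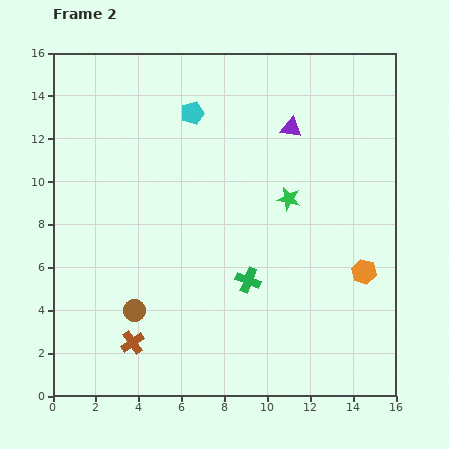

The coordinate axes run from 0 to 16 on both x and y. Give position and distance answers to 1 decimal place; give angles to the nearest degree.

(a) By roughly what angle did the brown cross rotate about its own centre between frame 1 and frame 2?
34° clockwise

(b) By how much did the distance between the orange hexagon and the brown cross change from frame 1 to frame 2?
-0.5

Distance in frame 1: 11.8. Distance in frame 2: 11.3.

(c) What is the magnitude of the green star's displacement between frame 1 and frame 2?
3.7

The green star moved from (13.7, 6.6) to (11.0, 9.2), a distance of √(2.7² + 2.6²) ≈ 3.7.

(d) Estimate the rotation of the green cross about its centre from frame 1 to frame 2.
34° clockwise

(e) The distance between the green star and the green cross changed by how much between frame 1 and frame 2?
-4.4

Distance in frame 1: 8.6. Distance in frame 2: 4.2.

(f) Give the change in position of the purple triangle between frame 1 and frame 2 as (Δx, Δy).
(-0.3, -2.2)

The purple triangle was at (11.4, 14.7) in frame 1 and (11.1, 12.5) in frame 2.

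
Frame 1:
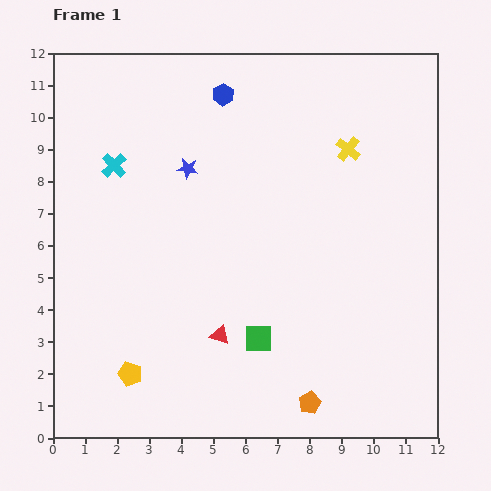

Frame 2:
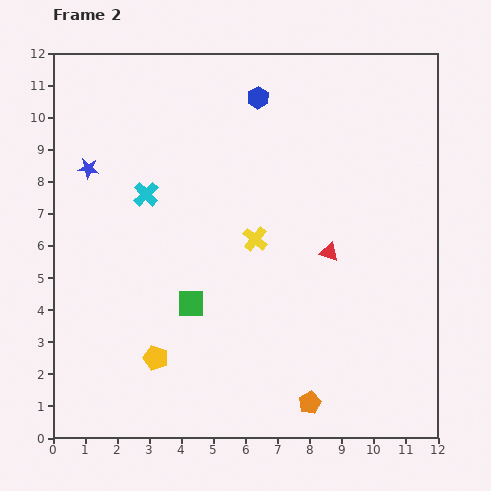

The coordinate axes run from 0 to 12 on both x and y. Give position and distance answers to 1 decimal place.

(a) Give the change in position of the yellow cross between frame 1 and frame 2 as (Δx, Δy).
(-2.9, -2.8)

The yellow cross was at (9.2, 9.0) in frame 1 and (6.3, 6.2) in frame 2.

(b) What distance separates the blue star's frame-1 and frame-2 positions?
3.1

The blue star moved from (4.2, 8.4) to (1.1, 8.4), a distance of √(3.1² + 0.0²) ≈ 3.1.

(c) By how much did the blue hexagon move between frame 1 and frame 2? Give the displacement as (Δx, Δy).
(1.1, -0.1)

The blue hexagon was at (5.3, 10.7) in frame 1 and (6.4, 10.6) in frame 2.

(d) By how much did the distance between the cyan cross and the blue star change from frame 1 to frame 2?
-0.3

Distance in frame 1: 2.3. Distance in frame 2: 2.0.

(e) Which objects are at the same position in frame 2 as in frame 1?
the orange pentagon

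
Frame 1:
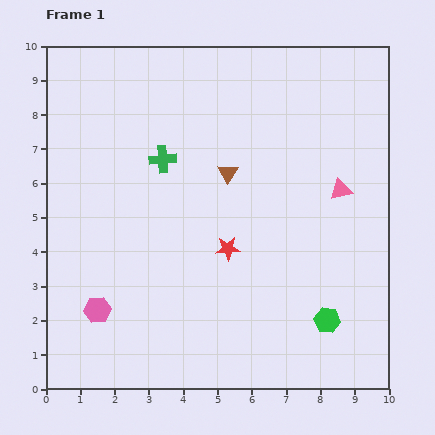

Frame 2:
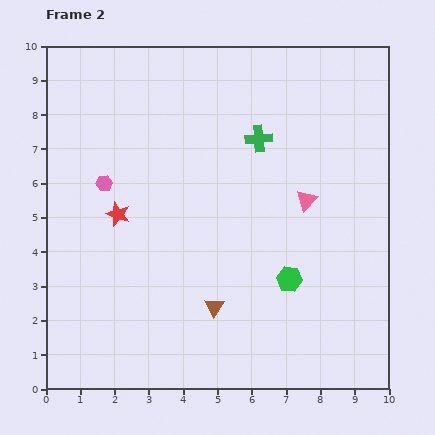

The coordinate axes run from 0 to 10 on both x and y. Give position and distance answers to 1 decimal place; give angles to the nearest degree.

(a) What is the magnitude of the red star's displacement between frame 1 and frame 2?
3.4

The red star moved from (5.3, 4.1) to (2.1, 5.1), a distance of √(3.2² + 1.0²) ≈ 3.4.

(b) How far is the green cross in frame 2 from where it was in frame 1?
2.9

The green cross moved from (3.4, 6.7) to (6.2, 7.3), a distance of √(2.8² + 0.6²) ≈ 2.9.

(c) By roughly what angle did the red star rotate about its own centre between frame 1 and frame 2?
23° clockwise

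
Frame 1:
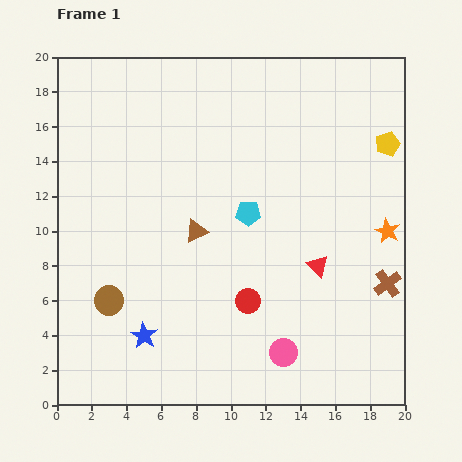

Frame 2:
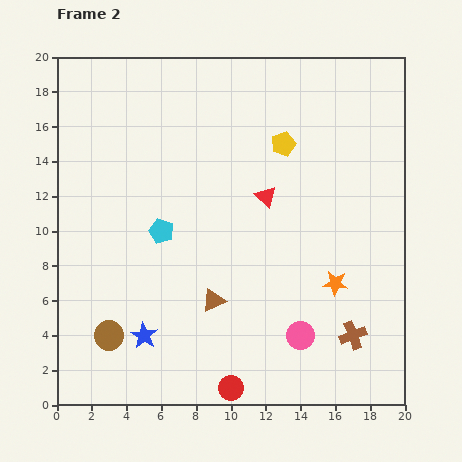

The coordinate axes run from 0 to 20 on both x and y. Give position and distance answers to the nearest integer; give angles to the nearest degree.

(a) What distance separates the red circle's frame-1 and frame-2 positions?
5

The red circle moved from (11, 6) to (10, 1), a distance of √(1² + 5²) ≈ 5.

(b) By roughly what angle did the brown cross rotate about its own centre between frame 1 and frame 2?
15° clockwise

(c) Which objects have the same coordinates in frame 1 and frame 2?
the blue star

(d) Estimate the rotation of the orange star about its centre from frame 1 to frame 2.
20° counter-clockwise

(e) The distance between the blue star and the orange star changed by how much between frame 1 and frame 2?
-4

Distance in frame 1: 15. Distance in frame 2: 11.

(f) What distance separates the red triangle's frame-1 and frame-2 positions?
5

The red triangle moved from (15, 8) to (12, 12), a distance of √(3² + 4²) ≈ 5.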